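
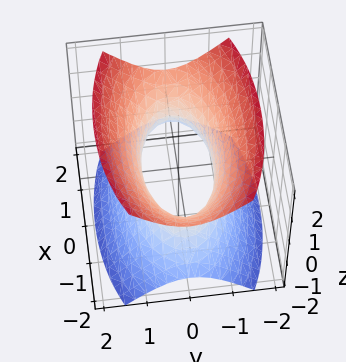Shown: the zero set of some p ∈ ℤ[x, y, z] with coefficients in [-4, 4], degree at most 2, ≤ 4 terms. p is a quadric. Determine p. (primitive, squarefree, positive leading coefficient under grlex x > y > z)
x^2 + 3*y^2 - 2*z^2 - 2

First, deg p = 2. One connected sheet with a waist; a quadric.
Then, symmetries: mirror symmetry x ↦ −x ⇒ only even powers of x; the z ↦ −z reflection is a symmetry, so z appears only in even powers; mirror symmetry y ↦ −y ⇒ only even powers of y.
Then, observable constraints: the surface avoids every integer z-axis point in the box.
Finally, together with the visible shape, these determine p as stated.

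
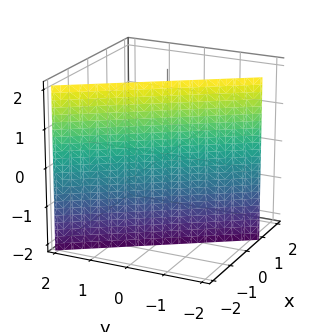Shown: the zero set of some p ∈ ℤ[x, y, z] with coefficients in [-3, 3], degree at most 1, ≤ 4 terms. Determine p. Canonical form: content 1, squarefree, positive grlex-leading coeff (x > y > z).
3*x + 2*y + 2

First, the degree is 1 — every cross-section is a straight line — this is a plane.
Next, against the integer gridlines: the surface avoids every integer z-axis point in the box; it crosses the y-axis at the gridline y = -1.
Finally, together with the visible shape, these determine p as stated.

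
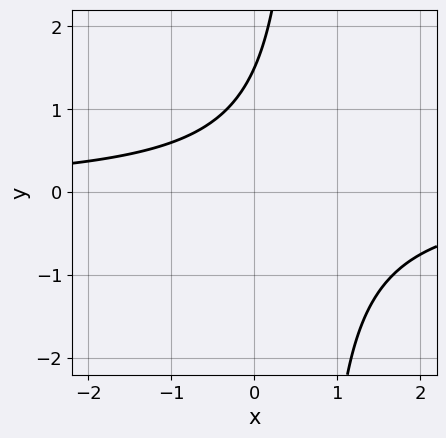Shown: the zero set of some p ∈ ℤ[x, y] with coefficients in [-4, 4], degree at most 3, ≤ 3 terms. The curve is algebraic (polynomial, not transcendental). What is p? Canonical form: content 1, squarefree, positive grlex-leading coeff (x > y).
First, deg p = 2. A generic line meets the curve in up to 2 points.
Next, checking where it meets the axes: no x-intercept at any integer in the box.
Finally, together with the visible shape, these determine p as stated.

3*x*y - 2*y + 3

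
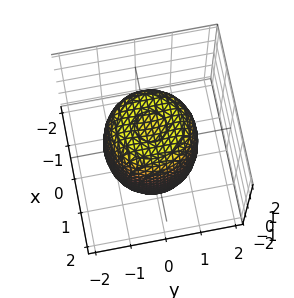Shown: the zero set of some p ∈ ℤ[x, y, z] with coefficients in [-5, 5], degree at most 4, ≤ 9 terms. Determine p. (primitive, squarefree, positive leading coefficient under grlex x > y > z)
2*x^4 + 4*x^2*y^2 + 2*y^4 - 2*x^2 - 2*y^2 + z^2 - 2

deg p = 4.
By symmetry, every cross-section ⟂ z is a circle, so x, y appear only via x² + y².
Reading off the gridlines: a circular section at z = -1 has radius between 1 and 2.
Matching integer coefficients to the picture gives p.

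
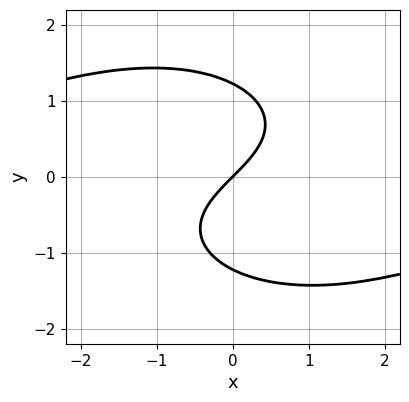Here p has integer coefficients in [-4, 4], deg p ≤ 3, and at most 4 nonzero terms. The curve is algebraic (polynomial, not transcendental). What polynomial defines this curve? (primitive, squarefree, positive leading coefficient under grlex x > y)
x^2*y + 2*y^3 + 3*x - 3*y

The degree is 3 — the shape is more complex than any degree-2 curve.
Observable constraints: it meets the y-axis at y = 0 (among the integer gridlines); it crosses the x-axis at the gridline x = 0.
Matching integer coefficients to the picture gives p.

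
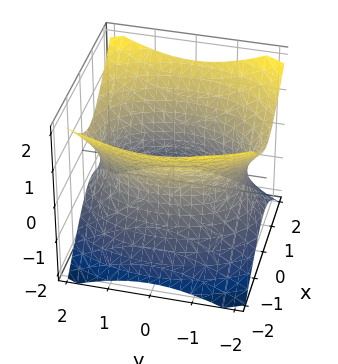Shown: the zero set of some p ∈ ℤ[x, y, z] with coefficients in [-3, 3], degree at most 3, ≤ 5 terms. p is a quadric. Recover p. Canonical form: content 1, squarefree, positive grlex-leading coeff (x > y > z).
2*x^2 + y^2 - 2*z^2 - 3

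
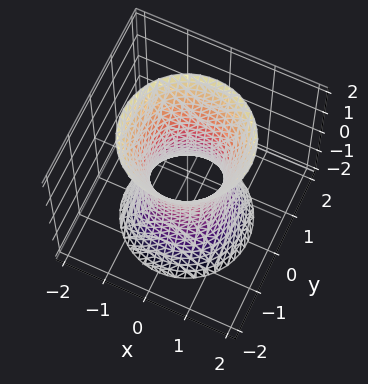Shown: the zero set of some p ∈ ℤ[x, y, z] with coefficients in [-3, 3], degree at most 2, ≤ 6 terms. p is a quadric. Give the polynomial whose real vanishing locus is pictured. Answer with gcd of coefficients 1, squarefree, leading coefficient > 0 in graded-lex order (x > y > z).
3*x^2 + 3*y^2 - z^2 - 2

The degree is 2 — an hourglass — one-sheet hyperboloid; a quadric.
Symmetries: it's symmetric under z → −z, forcing even powers of z; rotational symmetry about the z-axis ⇒ p depends on x, y only through x² + y².
From the axis intercepts and sections: it misses every integer gridline on the z-axis; a circular section at z = 1 has radius exactly 1.
Putting this together gives p.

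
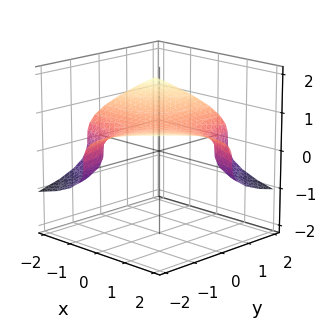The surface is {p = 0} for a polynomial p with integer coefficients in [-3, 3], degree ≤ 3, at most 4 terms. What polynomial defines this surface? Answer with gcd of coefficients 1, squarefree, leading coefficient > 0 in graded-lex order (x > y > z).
3*z^3 + x*y - 1

First, the degree is 3 — a generic line meets the surface in up to 3 points.
Then, from the axis intercepts and sections: the surface avoids every integer y-axis point in the box; it misses every integer gridline on the x-axis.
Finally, assembling these constraints gives the stated polynomial.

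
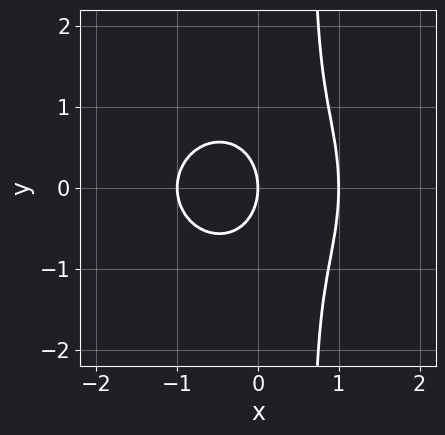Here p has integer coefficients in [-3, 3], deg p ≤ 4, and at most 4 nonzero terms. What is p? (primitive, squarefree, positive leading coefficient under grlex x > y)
First, deg p = 3.
Next, symmetries: the y ↦ −y reflection is a symmetry, so y appears only in even powers.
Then, checking where it meets the axes: it crosses the y-axis at the gridline y = 0; among the integer gridlines, it crosses the x-axis at x ∈ {-1, 0, 1}.
Finally, together with the visible shape, these determine p as stated.

3*x^3 + 3*x*y^2 - 2*y^2 - 3*x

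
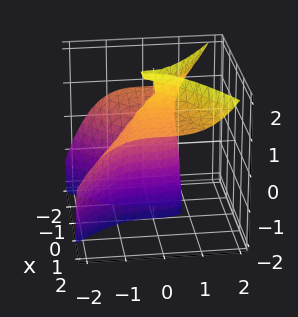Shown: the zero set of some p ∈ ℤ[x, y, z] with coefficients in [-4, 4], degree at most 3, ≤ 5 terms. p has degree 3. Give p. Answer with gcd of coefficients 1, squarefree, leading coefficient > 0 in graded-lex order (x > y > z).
3*x^2*z - 2*y^3 - 3*x^2 + 2*x*z - 3*x

deg p = 3. A generic line meets the surface in up to 3 points.
Observable constraints: the visible z-axis segment lies entirely on the surface; among the integer gridlines, it crosses the x-axis at x ∈ {-1, 0}.
Putting this together gives p.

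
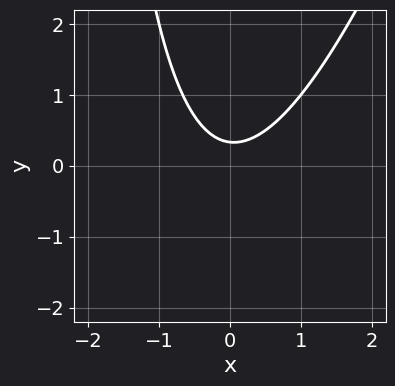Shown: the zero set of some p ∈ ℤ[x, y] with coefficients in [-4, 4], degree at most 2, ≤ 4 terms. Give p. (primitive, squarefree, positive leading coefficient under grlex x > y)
1. The degree is 2 — the shape is more complex than any degree-1 curve.
2. From the axis intercepts and sections: no x-intercept at any integer in the box.
3. Together with the visible shape, these determine p as stated.

3*x^2 - x*y - 3*y + 1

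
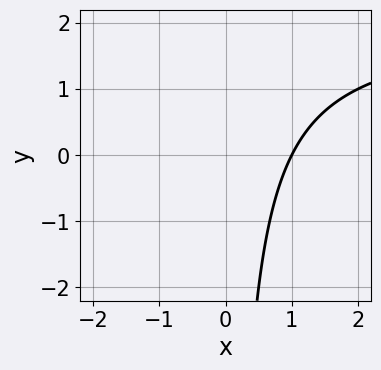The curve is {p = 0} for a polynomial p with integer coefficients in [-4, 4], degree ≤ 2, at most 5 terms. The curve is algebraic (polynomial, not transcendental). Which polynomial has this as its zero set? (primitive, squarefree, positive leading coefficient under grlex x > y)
x*y - 2*x + 2

Degree: no degree-1 curve has this shape, so deg p = 2.
From the visible intercepts: one x-axis crossing is at x = 1; no y-intercept at any integer in the box.
Matching integer coefficients to the picture gives p.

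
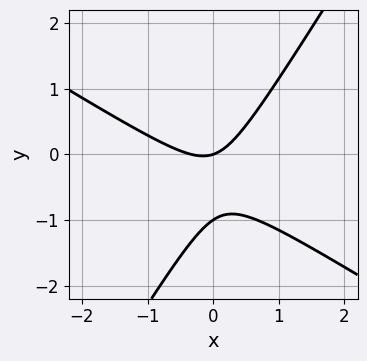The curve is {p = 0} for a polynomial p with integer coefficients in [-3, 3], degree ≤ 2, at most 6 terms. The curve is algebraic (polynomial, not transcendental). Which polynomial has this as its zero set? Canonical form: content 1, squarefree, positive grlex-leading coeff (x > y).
First, degree: the shape is more complex than any degree-1 curve, so deg p = 2.
Next, checking where it meets the axes: among the integer gridlines, it crosses the y-axis at y ∈ {-1, 0}; it meets the x-axis at x = 0 (among the integer gridlines).
Finally, solving for integer coefficients yields p as stated.

3*x^2 + 3*x*y - 3*y^2 + x - 3*y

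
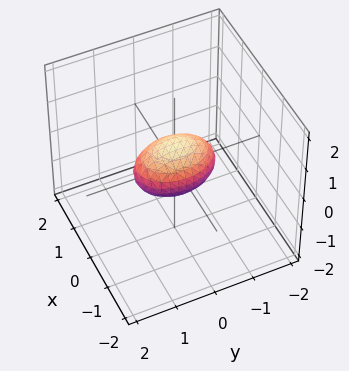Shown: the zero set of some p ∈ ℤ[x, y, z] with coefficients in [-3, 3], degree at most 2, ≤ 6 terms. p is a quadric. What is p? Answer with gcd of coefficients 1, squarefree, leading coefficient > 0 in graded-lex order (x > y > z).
2*x^2 + y^2 + 2*z^2 - 1

First, degree: bounded and convex; a quadric, so deg p = 2.
Then, symmetries: the x ↦ −x reflection is a symmetry, so x appears only in even powers; the y ↦ −y reflection is a symmetry, so y appears only in even powers; the z ↦ −z reflection is a symmetry, so z appears only in even powers.
Then, checking where it meets the axes: among the integer gridlines, it crosses the y-axis at y ∈ {-1, 1}.
Finally, these observations pin down the coefficients.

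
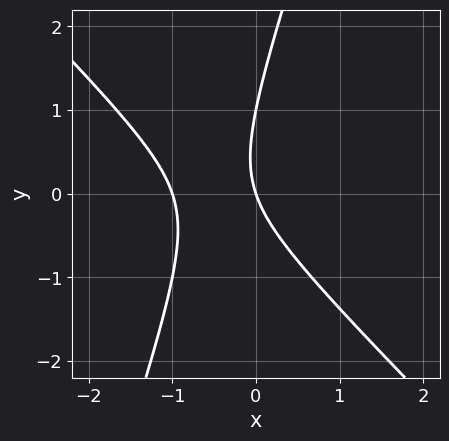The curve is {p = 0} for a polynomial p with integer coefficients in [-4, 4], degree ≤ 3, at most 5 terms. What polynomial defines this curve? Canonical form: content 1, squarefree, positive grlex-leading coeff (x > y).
3*x^2 + 2*x*y - y^2 + 3*x + y

deg p = 2. The shape is more complex than any degree-1 curve.
Reading off the gridlines: among the integer gridlines, it crosses the x-axis at x ∈ {-1, 0}; the y-axis gridline crossings are at y ∈ {0, 1}.
Putting this together gives p.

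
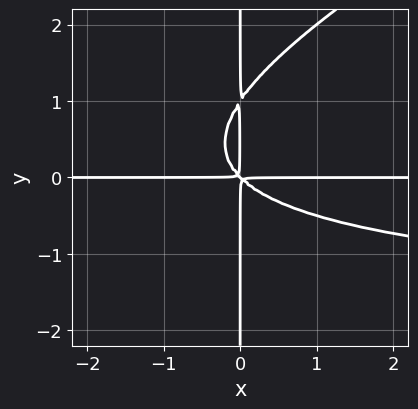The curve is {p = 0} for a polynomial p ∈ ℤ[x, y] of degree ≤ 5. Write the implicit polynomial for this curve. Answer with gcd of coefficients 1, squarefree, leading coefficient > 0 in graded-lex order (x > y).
(a) Degree: a generic line meets the curve in up to 4 points, so deg p = 4.
(b) Observable constraints: the visible x-axis segment lies entirely on the curve; the visible y-axis segment lies entirely on the curve.
(c) Assembling these constraints gives the stated polynomial.

x^2*y^2 - 2*x*y^3 + 2*x^2*y + 2*x*y^2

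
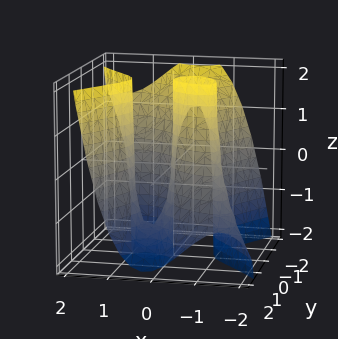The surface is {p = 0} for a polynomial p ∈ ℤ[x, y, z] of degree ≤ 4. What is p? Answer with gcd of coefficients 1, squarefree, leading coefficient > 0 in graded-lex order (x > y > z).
3*x^3 + 3*x^2*y - 2*y^3 - 2*y^2*z - 3*x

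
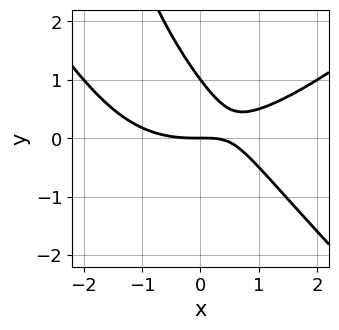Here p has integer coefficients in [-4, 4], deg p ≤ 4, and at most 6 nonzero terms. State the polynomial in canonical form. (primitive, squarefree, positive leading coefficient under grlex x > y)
x^3 - x*y^2 - 3*x*y - 3*y^2 + 3*y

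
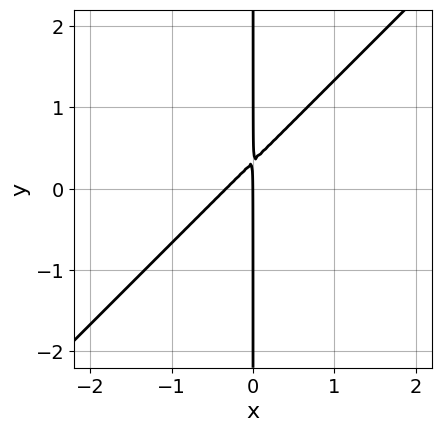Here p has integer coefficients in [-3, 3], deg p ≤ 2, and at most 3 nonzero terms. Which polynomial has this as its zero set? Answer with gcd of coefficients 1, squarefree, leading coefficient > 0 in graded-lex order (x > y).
3*x^2 - 3*x*y + x

1. deg p = 2.
2. From the visible intercepts: the visible y-axis segment lies entirely on the curve; it meets the x-axis at x = 0 (among the integer gridlines).
3. The integer polynomial consistent with all of this is the stated p.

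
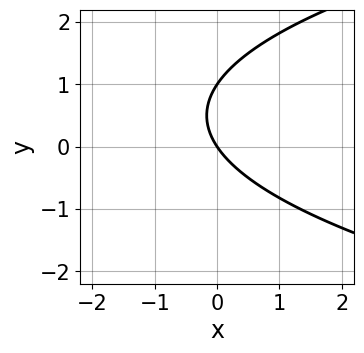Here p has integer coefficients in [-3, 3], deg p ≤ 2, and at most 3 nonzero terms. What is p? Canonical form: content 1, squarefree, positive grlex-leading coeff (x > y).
2*y^2 - 3*x - 2*y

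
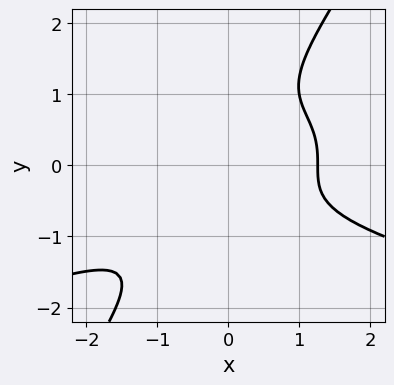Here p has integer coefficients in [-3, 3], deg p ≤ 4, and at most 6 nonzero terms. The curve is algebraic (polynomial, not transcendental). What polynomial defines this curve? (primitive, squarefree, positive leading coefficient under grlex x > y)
(a) Degree: no degree-3 curve has this shape, so deg p = 4.
(b) From the visible intercepts: no y-intercept at any integer in the box.
(c) Assembling these constraints gives the stated polynomial.

3*x*y^3 - 2*y^4 + x^3 - 2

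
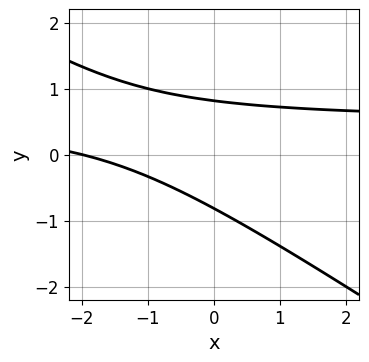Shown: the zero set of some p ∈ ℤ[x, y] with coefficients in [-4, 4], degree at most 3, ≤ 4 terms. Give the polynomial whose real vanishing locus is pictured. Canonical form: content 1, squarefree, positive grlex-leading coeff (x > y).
2*x*y + 3*y^2 - x - 2

First, the degree is 2 — no degree-1 curve has this shape.
Next, from the visible intercepts: one x-axis crossing is at x = -2.
Finally, fitting integer coefficients to these (and the overall shape) gives p.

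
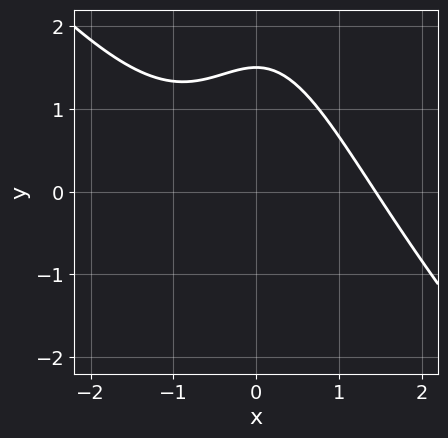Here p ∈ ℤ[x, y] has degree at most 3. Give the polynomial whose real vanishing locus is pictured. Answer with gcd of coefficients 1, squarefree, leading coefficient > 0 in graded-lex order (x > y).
1. deg p = 3. No degree-2 curve has this shape.
2. The integer polynomial consistent with all of this is the stated p.

x^3 + x^2*y + 2*y - 3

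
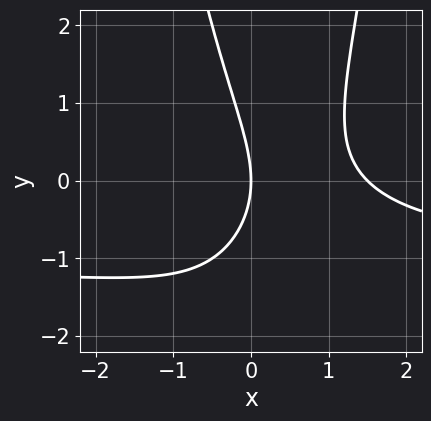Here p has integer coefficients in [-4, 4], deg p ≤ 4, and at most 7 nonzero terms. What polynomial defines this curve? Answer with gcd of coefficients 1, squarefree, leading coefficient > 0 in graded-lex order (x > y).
First, deg p = 3. No degree-2 curve has this shape.
Next, observable constraints: it meets the x-axis at x = 0 (among the integer gridlines); one y-axis crossing is at y = 0.
Finally, the integer polynomial consistent with all of this is the stated p.

2*x^2*y + 2*x^2 - x*y - y^2 - 3*x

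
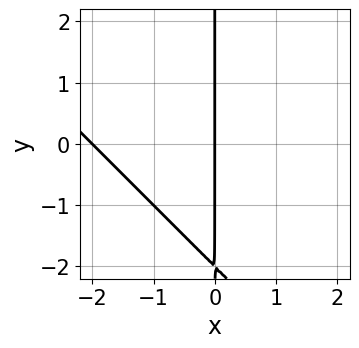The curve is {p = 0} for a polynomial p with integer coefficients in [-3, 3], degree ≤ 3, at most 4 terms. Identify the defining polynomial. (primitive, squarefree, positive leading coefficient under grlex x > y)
(a) deg p = 2.
(b) Observable constraints: every point of the y-axis in the box is on the curve; among the integer gridlines, it crosses the x-axis at x ∈ {-2, 0}.
(c) Together with the visible shape, these determine p as stated.

x^2 + x*y + 2*x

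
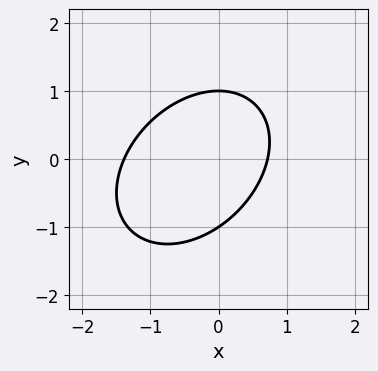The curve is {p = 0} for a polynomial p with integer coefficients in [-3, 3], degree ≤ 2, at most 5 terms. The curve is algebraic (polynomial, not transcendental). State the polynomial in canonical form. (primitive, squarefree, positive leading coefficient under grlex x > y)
3*x^2 - 2*x*y + 3*y^2 + 2*x - 3

First, degree: no degree-1 curve has this shape, so deg p = 2.
Next, from the visible intercepts: the y-axis gridline crossings are at y ∈ {-1, 1}.
Finally, the integer polynomial consistent with all of this is the stated p.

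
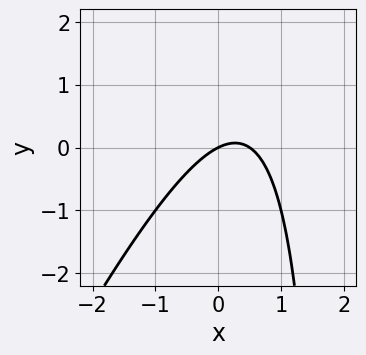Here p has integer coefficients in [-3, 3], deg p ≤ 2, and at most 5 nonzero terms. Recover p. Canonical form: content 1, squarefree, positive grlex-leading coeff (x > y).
2*x^2 - x*y - x + 2*y

The degree is 2 — a generic line meets the curve in up to 2 points.
Reading off the gridlines: it meets the x-axis at x = 0 (among the integer gridlines); it crosses the y-axis at the gridline y = 0.
Solving for integer coefficients yields p as stated.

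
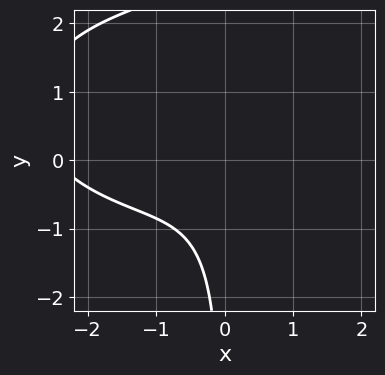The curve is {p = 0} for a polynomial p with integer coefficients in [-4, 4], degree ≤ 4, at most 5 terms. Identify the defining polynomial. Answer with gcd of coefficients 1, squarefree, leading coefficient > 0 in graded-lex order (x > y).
deg p = 3. No degree-2 curve has this shape.
Against the integer gridlines: no x-intercept at any integer in the box; the curve avoids every integer y-axis point in the box.
Putting this together gives p.

x^3 + 2*x*y^2 + 2*x^2 - 3*x*y + 3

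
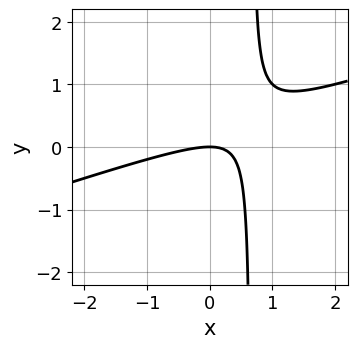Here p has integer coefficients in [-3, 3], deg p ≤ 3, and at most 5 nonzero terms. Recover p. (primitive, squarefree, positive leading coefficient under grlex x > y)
deg p = 2. The shape is more complex than any degree-1 curve.
Observable constraints: it crosses the x-axis at the gridline x = 0; it crosses the y-axis at the gridline y = 0.
Putting this together gives p.

x^2 - 3*x*y + 2*y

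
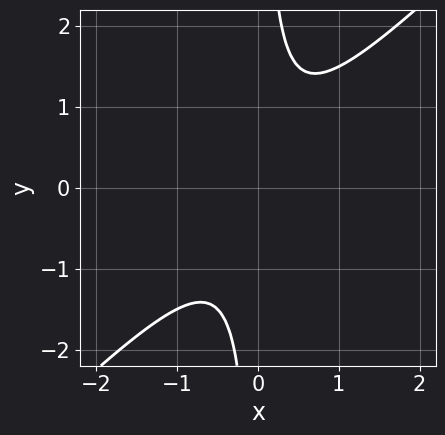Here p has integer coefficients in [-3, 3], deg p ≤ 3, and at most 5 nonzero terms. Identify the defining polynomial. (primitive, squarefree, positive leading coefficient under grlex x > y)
Degree: the shape is more complex than any degree-1 curve, so deg p = 2.
Against the integer gridlines: the curve avoids every integer y-axis point in the box; no x-intercept at any integer in the box.
Solving for integer coefficients yields p as stated.

2*x^2 - 2*x*y + 1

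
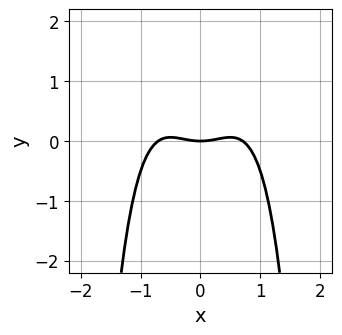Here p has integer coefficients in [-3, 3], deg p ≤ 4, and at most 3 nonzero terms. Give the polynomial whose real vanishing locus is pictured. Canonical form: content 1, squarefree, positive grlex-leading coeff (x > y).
2*x^4 - x^2 + 2*y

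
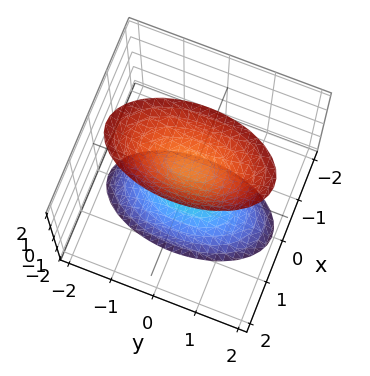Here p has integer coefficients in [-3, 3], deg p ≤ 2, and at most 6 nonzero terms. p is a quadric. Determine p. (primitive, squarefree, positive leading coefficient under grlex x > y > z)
(a) There are 2 components. Treating them together as one polynomial.
(b) The degree is 2 — two separate bowl-shaped sheets opening away from each other; a quadric.
(c) Symmetries: the z ↦ −z reflection is a symmetry, so z appears only in even powers; it's symmetric under x → −x, forcing even powers of x; it's symmetric under y → −y, forcing even powers of y.
(d) Observable constraints: it misses every integer gridline on the y-axis; the surface avoids every integer x-axis point in the box.
(e) Matching integer coefficients to the picture gives p. Check: (0, 0, -1) on the z-axis lies on the surface, and p(0, 0, -1) = 0. ✓

3*x^2 + y^2 - z^2 + 1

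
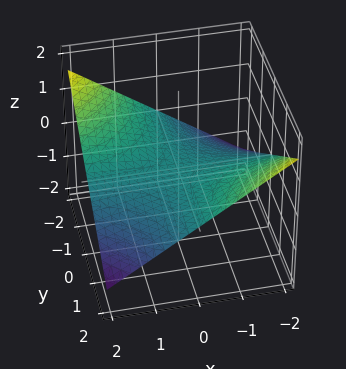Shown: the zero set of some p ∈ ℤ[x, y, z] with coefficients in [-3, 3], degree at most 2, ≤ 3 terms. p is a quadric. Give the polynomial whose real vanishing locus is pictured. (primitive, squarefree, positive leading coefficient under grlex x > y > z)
x*y + 3*z

The degree is 2 — a hyperbolic paraboloid; a quadric.
Against the integer gridlines: every point of the y-axis in the box is on the surface; every point of the x-axis in the box is on the surface; it meets the z-axis at z = 0 (among the integer gridlines).
Assembling these constraints gives the stated polynomial.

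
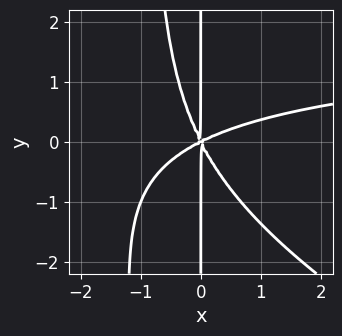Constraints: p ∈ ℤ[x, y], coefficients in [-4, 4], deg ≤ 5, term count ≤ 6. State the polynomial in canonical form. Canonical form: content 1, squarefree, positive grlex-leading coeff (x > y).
x^3*y + 2*x^2*y^2 - 2*x^3 + 3*x^2*y + 2*x*y^2

(a) Degree: no degree-3 curve has this shape, so deg p = 4.
(b) Observable constraints: it crosses the x-axis at the gridline x = 0; the visible y-axis segment lies entirely on the curve.
(c) Together with the visible shape, these determine p as stated.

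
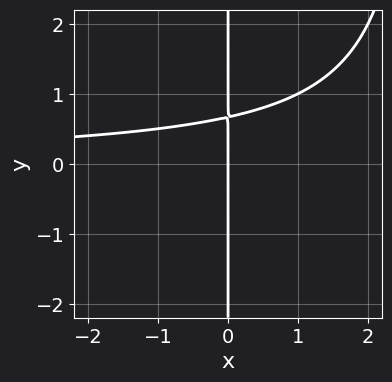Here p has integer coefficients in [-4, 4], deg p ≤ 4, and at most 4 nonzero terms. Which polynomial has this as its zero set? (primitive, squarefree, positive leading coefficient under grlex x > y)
1. Degree: the shape is more complex than any degree-2 curve, so deg p = 3.
2. Reading off the gridlines: the visible y-axis segment lies entirely on the curve; it crosses the x-axis at the gridline x = 0.
3. Assembling these constraints gives the stated polynomial.

x^2*y - 3*x*y + 2*x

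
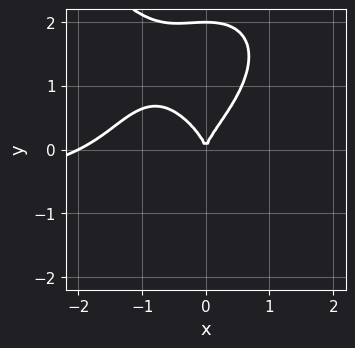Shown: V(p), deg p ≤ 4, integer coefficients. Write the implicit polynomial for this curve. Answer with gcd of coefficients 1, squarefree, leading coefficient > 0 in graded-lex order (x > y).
First, deg p = 4. No degree-3 curve has this shape.
Then, from the axis intercepts and sections: among the integer gridlines, it crosses the y-axis at y ∈ {0, 2}; among the integer gridlines, it crosses the x-axis at x ∈ {-2, 0}.
Finally, these observations pin down the coefficients.

x^3*y + y^4 + x^3 - 2*y^3 + 2*x^2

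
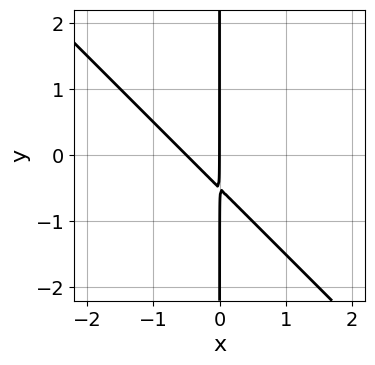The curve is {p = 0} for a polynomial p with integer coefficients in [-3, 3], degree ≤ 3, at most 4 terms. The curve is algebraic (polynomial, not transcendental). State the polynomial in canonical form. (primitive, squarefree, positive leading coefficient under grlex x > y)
First, degree: no degree-1 curve has this shape, so deg p = 2.
Next, observable constraints: it crosses the x-axis at the gridline x = 0; every point of the y-axis in the box is on the curve.
Finally, together with the visible shape, these determine p as stated.

2*x^2 + 2*x*y + x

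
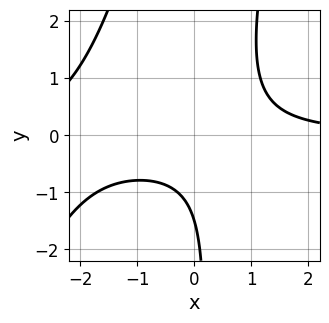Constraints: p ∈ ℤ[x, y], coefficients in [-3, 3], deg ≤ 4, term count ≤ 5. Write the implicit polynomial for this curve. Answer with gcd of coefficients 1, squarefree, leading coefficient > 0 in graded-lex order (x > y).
2*x^2*y - x*y^2 + 3*x*y - 2*y - 3

(a) The degree is 3 — no degree-2 curve has this shape.
(b) From the axis intercepts and sections: the curve avoids every integer x-axis point in the box.
(c) Matching integer coefficients to the picture gives p.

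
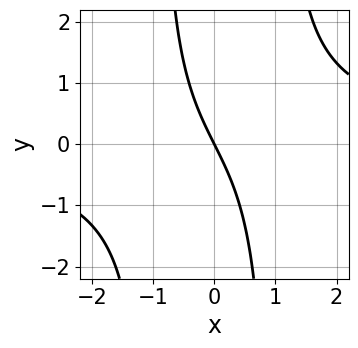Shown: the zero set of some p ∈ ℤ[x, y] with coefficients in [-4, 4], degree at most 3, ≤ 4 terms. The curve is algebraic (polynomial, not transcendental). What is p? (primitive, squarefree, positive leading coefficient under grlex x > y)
1. The degree is 3 — a generic line meets the curve in up to 3 points.
2. From the axis intercepts and sections: one x-axis crossing is at x = 0; it crosses the y-axis at the gridline y = 0.
3. Fitting integer coefficients to these (and the overall shape) gives p.

x^2*y - 2*x - y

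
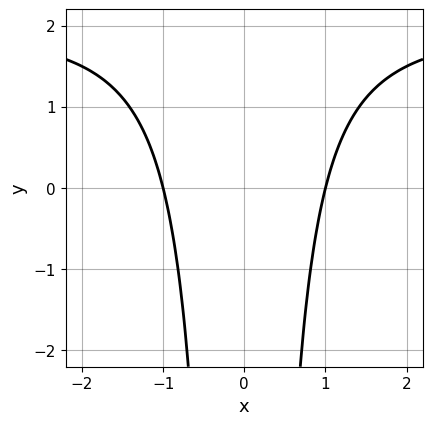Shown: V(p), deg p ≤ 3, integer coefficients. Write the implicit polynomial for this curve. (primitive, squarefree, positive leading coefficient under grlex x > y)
The degree is 3 — no degree-2 curve has this shape.
Symmetries: mirror symmetry x ↦ −x ⇒ only even powers of x.
Against the integer gridlines: no y-intercept at any integer in the box; among the integer gridlines, it crosses the x-axis at x ∈ {-1, 1}.
Solving for integer coefficients yields p as stated.

x^2*y - 2*x^2 + 2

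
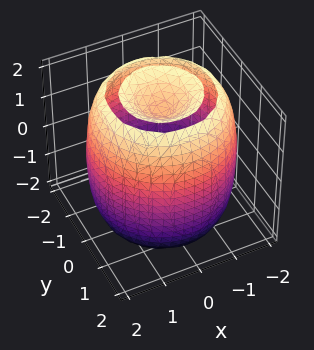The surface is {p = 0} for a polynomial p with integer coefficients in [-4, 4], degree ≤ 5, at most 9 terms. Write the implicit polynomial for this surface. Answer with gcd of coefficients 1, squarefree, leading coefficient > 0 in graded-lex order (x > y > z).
(a) There are 2 components.
(b) The degree is 4 — no degree-3 surface has this shape.
(c) Symmetries: the surface is invariant under rotation about z: p = q(x² + y², z).
(d) From the axis intercepts and sections: a circular section at z = 1 has radius between 1 and 2.
(e) The integer polynomial consistent with all of this is the stated p.

x^4 + 2*x^2*y^2 + y^4 - 3*x^2 - 3*y^2 + z^2 - 2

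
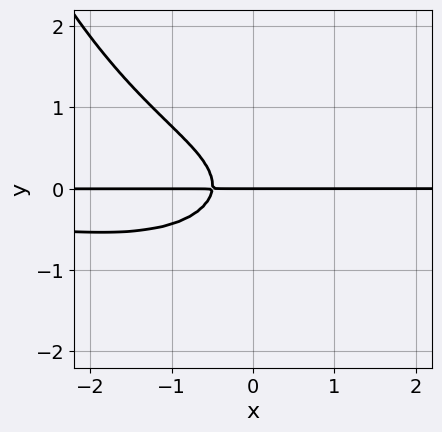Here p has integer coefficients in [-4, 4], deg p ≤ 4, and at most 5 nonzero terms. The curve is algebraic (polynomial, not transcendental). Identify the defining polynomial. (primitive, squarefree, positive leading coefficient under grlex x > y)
First, deg p = 4.
Then, from the axis intercepts and sections: it meets the y-axis at y = 0 (among the integer gridlines); the visible x-axis segment lies entirely on the curve.
Finally, matching integer coefficients to the picture gives p.

x^2*y^2 - 3*y^3 - 2*x*y - y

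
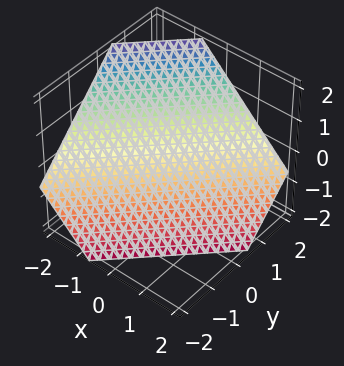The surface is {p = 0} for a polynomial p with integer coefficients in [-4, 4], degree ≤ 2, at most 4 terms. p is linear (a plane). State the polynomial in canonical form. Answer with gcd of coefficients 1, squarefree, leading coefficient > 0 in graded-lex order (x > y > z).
1. The degree is 1 — the surface is flat (a plane).
2. Solving for integer coefficients yields p as stated.

3*x - 3*y + 3*z + 2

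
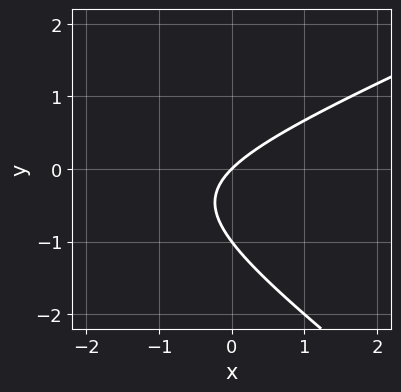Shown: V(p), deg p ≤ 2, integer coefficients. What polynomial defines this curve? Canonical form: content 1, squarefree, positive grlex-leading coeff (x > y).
x^2 - x*y - 3*y^2 + 3*x - 3*y

First, deg p = 2. The shape is more complex than any degree-1 curve.
Then, checking where it meets the axes: the y-axis gridline crossings are at y ∈ {-1, 0}; it meets the x-axis at x = 0 (among the integer gridlines).
Finally, together with the visible shape, these determine p as stated.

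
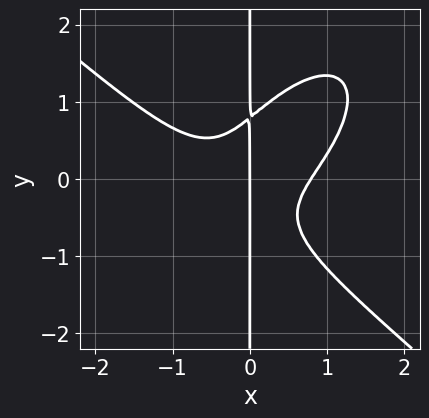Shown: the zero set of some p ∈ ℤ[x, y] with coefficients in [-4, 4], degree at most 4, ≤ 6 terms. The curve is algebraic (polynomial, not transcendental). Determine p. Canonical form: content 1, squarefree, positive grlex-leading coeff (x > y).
1. Degree: no degree-3 curve has this shape, so deg p = 4.
2. From the axis intercepts and sections: one x-axis crossing is at x = 0; every point of the y-axis in the box is on the curve.
3. The integer polynomial consistent with all of this is the stated p.

2*x^4 - x^2*y^2 + 2*x*y^3 - 3*x^2*y - x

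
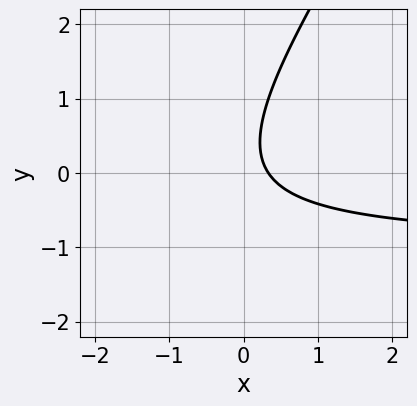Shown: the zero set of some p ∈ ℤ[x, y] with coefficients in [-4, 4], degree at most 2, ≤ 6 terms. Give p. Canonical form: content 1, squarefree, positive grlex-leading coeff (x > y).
3*x*y - 2*y^2 + 3*x + y - 1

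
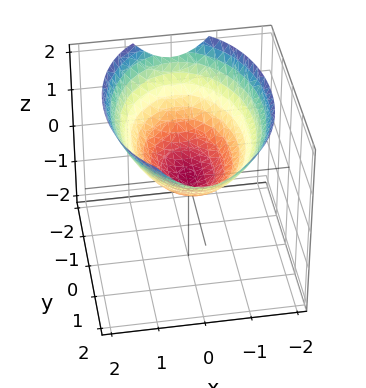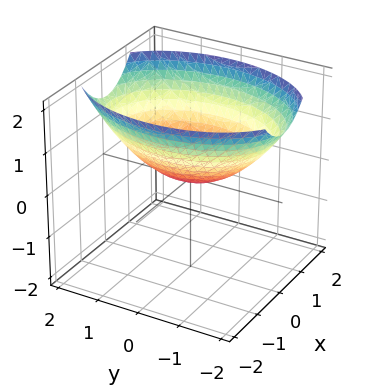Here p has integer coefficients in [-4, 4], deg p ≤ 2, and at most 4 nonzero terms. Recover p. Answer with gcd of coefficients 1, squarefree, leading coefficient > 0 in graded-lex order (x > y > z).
(a) deg p = 2. A paraboloid; a quadric.
(b) Symmetries: it's symmetric under x → −x, forcing even powers of x; it's symmetric under y → −y, forcing even powers of y.
(c) Against the integer gridlines: it crosses the x-axis at the gridline x = 0; it crosses the y-axis at the gridline y = 0; one z-axis crossing is at z = 0.
(d) Matching integer coefficients to the picture gives p.

2*x^2 + y^2 - 3*z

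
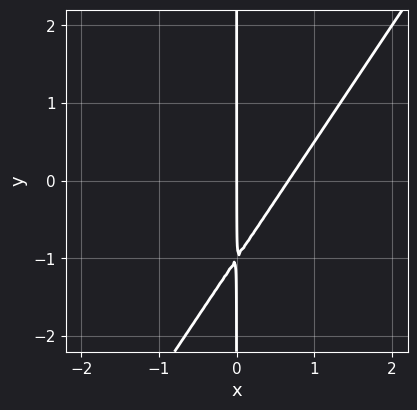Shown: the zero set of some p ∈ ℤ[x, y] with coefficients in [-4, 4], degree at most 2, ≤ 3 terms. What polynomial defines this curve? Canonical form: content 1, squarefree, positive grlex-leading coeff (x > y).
First, deg p = 2.
Next, from the visible intercepts: one x-axis crossing is at x = 0; every point of the y-axis in the box is on the curve.
Finally, the integer polynomial consistent with all of this is the stated p.

3*x^2 - 2*x*y - 2*x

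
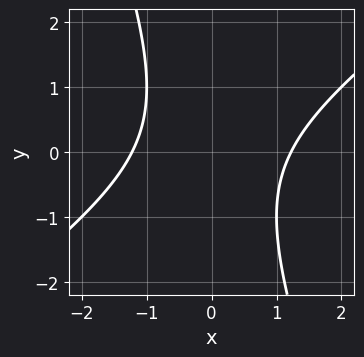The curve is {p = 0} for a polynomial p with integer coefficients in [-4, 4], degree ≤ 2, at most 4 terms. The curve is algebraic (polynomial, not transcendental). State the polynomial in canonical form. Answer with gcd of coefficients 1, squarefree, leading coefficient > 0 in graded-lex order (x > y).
1. Degree: no degree-1 curve has this shape, so deg p = 2.
2. Observable constraints: no y-intercept at any integer in the box.
3. Assembling these constraints gives the stated polynomial.

2*x^2 - 2*x*y - y^2 - 3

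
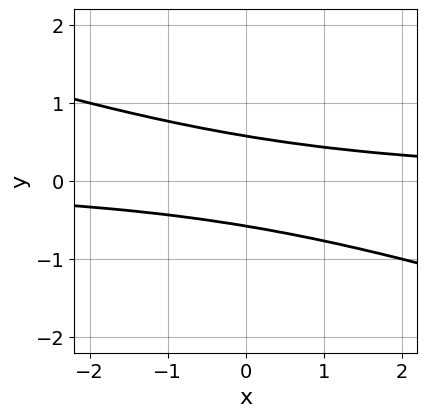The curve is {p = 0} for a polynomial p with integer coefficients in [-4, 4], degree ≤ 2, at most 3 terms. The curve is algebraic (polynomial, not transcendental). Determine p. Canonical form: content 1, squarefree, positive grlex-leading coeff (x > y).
x*y + 3*y^2 - 1

1. Degree: a generic line meets the curve in up to 2 points, so deg p = 2.
2. Observable constraints: the curve avoids every integer x-axis point in the box.
3. The integer polynomial consistent with all of this is the stated p.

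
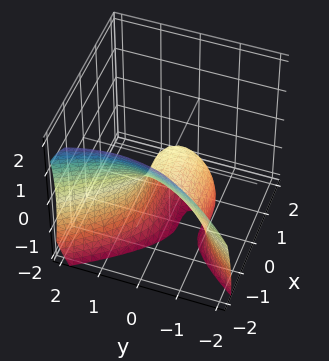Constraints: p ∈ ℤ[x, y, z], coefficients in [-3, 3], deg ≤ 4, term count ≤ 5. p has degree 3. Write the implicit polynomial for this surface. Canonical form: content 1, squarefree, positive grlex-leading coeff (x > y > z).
x^3 + 2*y^2 - y*z + z^2 + 2*z

Degree: no degree-2 surface has this shape, so deg p = 3.
Checking where it meets the axes: one x-axis crossing is at x = 0; among the integer gridlines, it crosses the z-axis at z ∈ {-2, 0}; it meets the y-axis at y = 0 (among the integer gridlines).
Matching integer coefficients to the picture gives p.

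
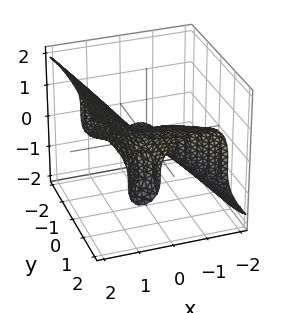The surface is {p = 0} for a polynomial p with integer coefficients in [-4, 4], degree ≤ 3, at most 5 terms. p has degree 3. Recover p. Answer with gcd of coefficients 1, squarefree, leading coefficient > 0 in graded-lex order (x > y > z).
3*x^3 - x*y^2 - 3*z^3 - x*y + y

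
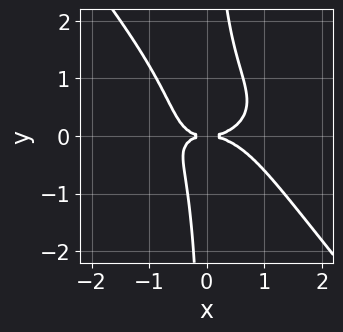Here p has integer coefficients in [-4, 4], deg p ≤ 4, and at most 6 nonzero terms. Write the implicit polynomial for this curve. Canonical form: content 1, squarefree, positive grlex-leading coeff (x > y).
deg p = 4.
Reading off the gridlines: it crosses the x-axis at the gridline x = 0; one y-axis crossing is at y = 0.
Matching integer coefficients to the picture gives p.

x^4 + 3*x^2*y^2 + 3*x*y^3 - 2*x*y^2 - 2*y^2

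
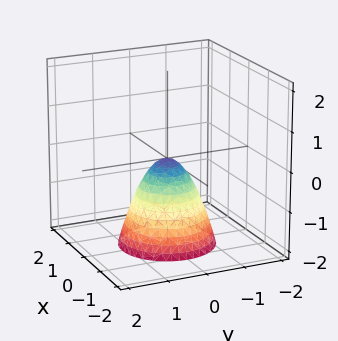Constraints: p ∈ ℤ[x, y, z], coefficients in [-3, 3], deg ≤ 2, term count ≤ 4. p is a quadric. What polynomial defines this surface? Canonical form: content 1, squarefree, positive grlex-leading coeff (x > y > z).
3*x^2 + 3*y^2 + 2*z

deg p = 2. A paraboloid; a quadric.
Symmetry: every cross-section ⟂ z is a circle, so x, y appear only via x² + y².
From the visible intercepts: it crosses the z-axis at the gridline z = 0; it meets the x-axis at x = 0 (among the integer gridlines); it crosses the y-axis at the gridline y = 0.
Putting this together gives p.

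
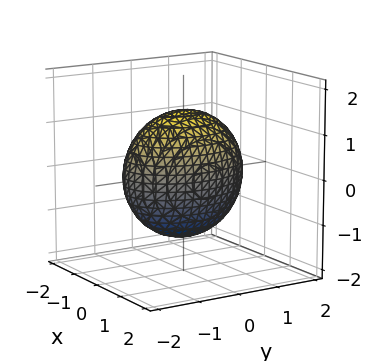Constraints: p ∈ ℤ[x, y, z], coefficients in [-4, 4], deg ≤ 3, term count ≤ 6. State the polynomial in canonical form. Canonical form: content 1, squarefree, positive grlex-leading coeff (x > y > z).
2*x^2 + y^2 + z^2 - 2

deg p = 2. A closed, bounded, convex surface; a quadric.
Symmetries: mirror symmetry y ↦ −y ⇒ only even powers of y; the x ↦ −x reflection is a symmetry, so x appears only in even powers; the z ↦ −z reflection is a symmetry, so z appears only in even powers.
From the axis intercepts and sections: among the integer gridlines, it crosses the x-axis at x ∈ {-1, 1}.
The integer polynomial consistent with all of this is the stated p.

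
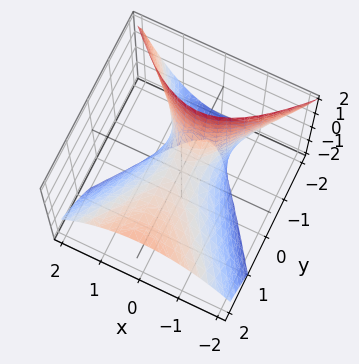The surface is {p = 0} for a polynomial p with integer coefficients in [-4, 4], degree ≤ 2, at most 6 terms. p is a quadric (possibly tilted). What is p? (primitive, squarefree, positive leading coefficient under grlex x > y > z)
The degree is 2 — the shape is more complex than any degree-1 surface.
From the axis intercepts and sections: it crosses the x-axis at the gridline x = 0; it meets the z-axis at z = 0 (among the integer gridlines); one y-axis crossing is at y = 0.
Solving for integer coefficients yields p as stated.

2*x^2 - y^2 + 2*y*z + 2*z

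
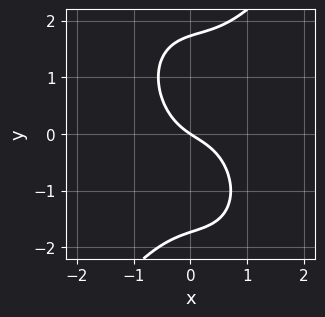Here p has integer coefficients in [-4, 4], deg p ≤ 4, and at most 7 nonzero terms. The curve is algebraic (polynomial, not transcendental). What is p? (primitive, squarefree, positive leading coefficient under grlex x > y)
(a) deg p = 3. No degree-2 curve has this shape.
(b) From the visible intercepts: it crosses the x-axis at the gridline x = 0; it meets the y-axis at y = 0 (among the integer gridlines).
(c) Putting this together gives p.

3*x^3 - y^3 - x^2 + 2*x + 3*y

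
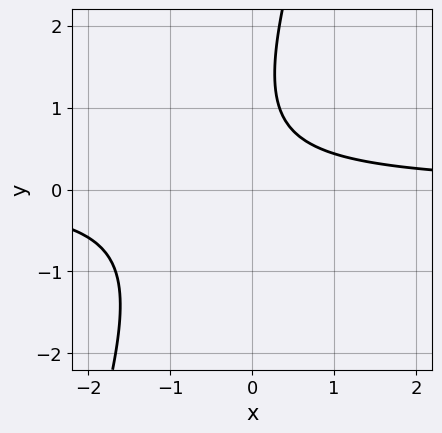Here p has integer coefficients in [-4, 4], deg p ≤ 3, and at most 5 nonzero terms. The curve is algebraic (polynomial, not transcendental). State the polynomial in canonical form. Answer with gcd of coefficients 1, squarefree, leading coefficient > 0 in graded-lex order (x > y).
First, the degree is 2 — the shape is more complex than any degree-1 curve.
Then, reading off the gridlines: no y-intercept at any integer in the box; it misses every integer gridline on the x-axis.
Finally, fitting integer coefficients to these (and the overall shape) gives p.

3*x*y - y^2 + 2*y - 2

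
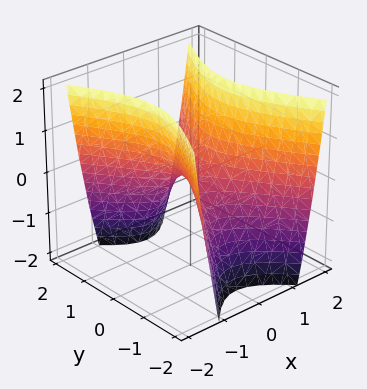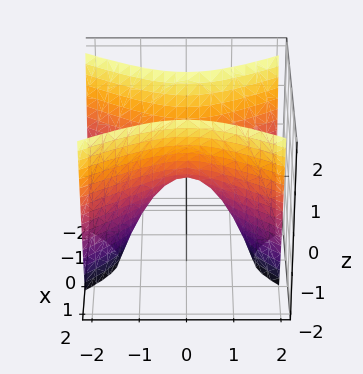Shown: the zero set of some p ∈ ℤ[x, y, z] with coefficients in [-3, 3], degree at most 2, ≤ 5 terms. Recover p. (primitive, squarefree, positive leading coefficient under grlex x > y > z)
2*x^2 - y^2 - z

First, degree: a saddle surface; a quadric, so deg p = 2.
Next, symmetries: mirror symmetry x ↦ −x ⇒ only even powers of x; mirror symmetry y ↦ −y ⇒ only even powers of y.
Then, checking where it meets the axes: it crosses the z-axis at the gridline z = 0; it crosses the y-axis at the gridline y = 0; it crosses the x-axis at the gridline x = 0.
Finally, assembling these constraints gives the stated polynomial.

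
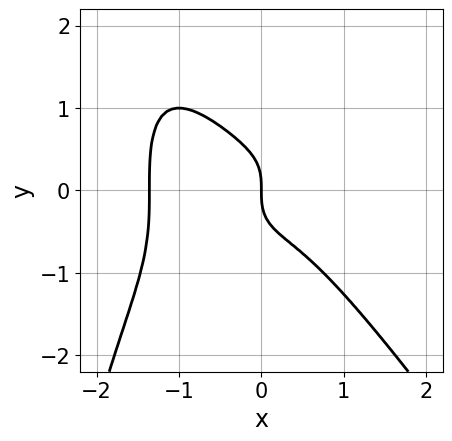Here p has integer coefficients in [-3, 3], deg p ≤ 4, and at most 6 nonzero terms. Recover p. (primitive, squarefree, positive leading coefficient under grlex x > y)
3*x^4 + x*y^3 + 3*x^3 + 3*y^3 + 2*x

First, degree: no degree-3 curve has this shape, so deg p = 4.
Then, reading off the gridlines: it meets the x-axis at x = 0 (among the integer gridlines); one y-axis crossing is at y = 0.
Finally, solving for integer coefficients yields p as stated.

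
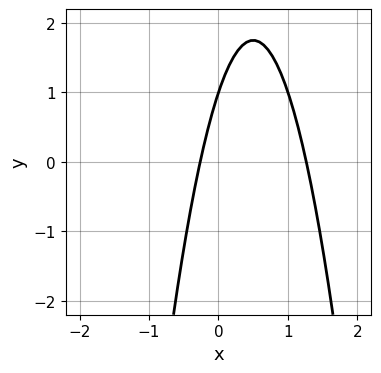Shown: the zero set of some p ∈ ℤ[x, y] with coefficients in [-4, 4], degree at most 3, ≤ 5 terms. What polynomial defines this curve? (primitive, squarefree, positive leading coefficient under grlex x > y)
(a) The degree is 2 — a generic line meets the curve in up to 2 points.
(b) Checking where it meets the axes: it meets the y-axis at y = 1 (among the integer gridlines).
(c) Solving for integer coefficients yields p as stated.

3*x^2 - 3*x + y - 1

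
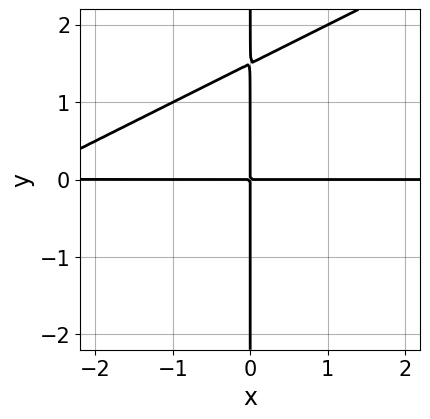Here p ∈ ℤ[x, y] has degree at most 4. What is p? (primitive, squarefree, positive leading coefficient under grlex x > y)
x^2*y - 2*x*y^2 + 3*x*y

1. deg p = 3. The shape is more complex than any degree-2 curve.
2. Against the integer gridlines: the visible x-axis segment lies entirely on the curve; every point of the y-axis in the box is on the curve.
3. Fitting integer coefficients to these (and the overall shape) gives p.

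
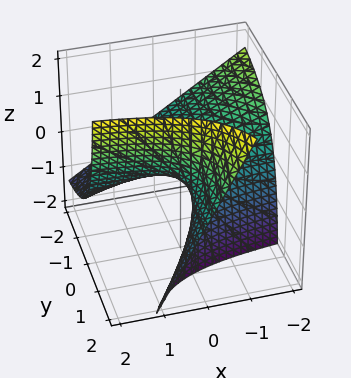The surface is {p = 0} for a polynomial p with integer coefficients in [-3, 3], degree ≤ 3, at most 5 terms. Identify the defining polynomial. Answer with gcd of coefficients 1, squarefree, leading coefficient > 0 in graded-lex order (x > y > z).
x*y + y*z - z

1. The degree is 2 — a generic line meets the surface in up to 2 points.
2. Against the integer gridlines: the visible x-axis segment lies entirely on the surface; the visible y-axis segment lies entirely on the surface; it meets the z-axis at z = 0 (among the integer gridlines).
3. Fitting integer coefficients to these (and the overall shape) gives p.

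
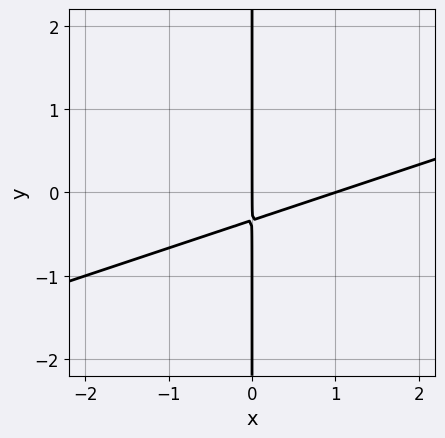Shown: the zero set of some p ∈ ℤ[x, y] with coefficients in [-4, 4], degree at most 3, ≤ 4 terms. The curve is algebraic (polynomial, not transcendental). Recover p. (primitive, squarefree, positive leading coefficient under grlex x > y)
x^2 - 3*x*y - x

deg p = 2. A generic line meets the curve in up to 2 points.
From the axis intercepts and sections: the visible y-axis segment lies entirely on the curve; the x-axis gridline crossings are at x ∈ {0, 1}.
These observations pin down the coefficients.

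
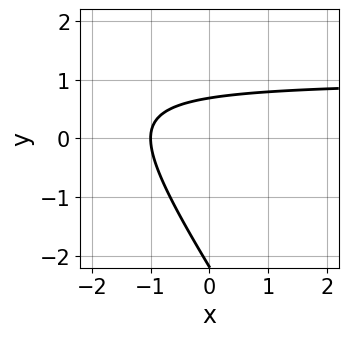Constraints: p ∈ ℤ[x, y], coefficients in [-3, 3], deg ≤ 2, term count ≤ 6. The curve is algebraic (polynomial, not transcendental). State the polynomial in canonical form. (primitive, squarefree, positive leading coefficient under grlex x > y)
3*x*y + 2*y^2 - 3*x + 3*y - 3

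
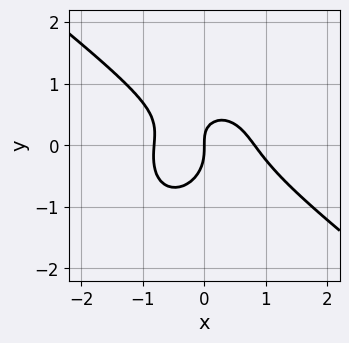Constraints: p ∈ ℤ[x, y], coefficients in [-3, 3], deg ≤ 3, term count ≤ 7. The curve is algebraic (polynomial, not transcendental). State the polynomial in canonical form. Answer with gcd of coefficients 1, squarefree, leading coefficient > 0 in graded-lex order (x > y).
(a) The degree is 3 — no degree-2 curve has this shape.
(b) From the axis intercepts and sections: one x-axis crossing is at x = 0; it crosses the y-axis at the gridline y = 0.
(c) Putting this together gives p.

3*x^3 + 2*x^2*y + 3*y^3 + 2*x*y - 2*x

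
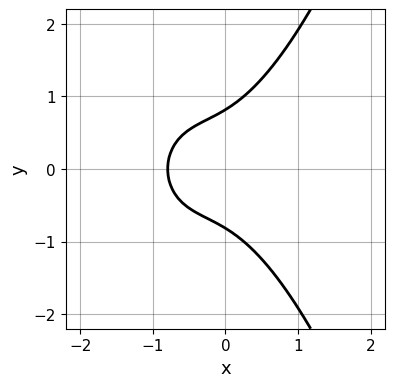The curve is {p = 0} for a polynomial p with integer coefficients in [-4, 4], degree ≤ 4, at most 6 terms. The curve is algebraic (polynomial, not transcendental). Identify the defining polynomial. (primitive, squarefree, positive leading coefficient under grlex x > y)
First, deg p = 3. The shape is more complex than any degree-2 curve.
Then, symmetries: mirror symmetry y ↦ −y ⇒ only even powers of y.
Finally, together with the visible shape, these determine p as stated.

3*x^3 + 3*x^2 - 3*y^2 + 3*x + 2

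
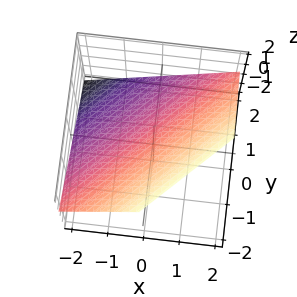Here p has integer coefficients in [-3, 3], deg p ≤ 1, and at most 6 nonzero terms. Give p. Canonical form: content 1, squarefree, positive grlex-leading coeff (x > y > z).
1. The degree is 1 — the surface is flat (a plane).
2. Against the integer gridlines: it meets the x-axis at x = -1 (among the integer gridlines); one y-axis crossing is at y = 1.
3. Together with the visible shape, these determine p as stated.

2*x - 2*y - 3*z + 2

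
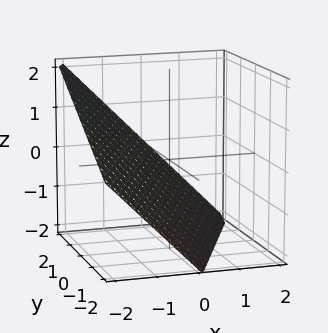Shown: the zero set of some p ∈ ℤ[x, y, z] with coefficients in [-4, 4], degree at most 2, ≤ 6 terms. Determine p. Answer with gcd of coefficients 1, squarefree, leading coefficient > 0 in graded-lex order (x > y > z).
First, deg p = 1.
Next, against the integer gridlines: it crosses the x-axis at the gridline x = -1; it crosses the z-axis at the gridline z = -1; one y-axis crossing is at y = 2.
Finally, matching integer coefficients to the picture gives p.

2*x - y + 2*z + 2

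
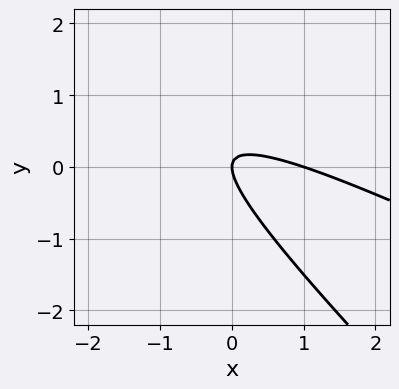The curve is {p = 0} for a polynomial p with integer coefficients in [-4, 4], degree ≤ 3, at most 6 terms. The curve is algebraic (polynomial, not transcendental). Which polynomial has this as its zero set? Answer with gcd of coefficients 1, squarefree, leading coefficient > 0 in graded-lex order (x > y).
The degree is 2 — the shape is more complex than any degree-1 curve.
Observable constraints: it crosses the y-axis at the gridline y = 0; the x-axis gridline crossings are at x ∈ {0, 1}.
Putting this together gives p.

x^2 + 3*x*y + 2*y^2 - x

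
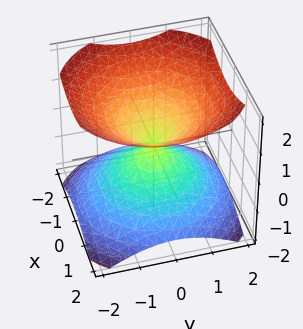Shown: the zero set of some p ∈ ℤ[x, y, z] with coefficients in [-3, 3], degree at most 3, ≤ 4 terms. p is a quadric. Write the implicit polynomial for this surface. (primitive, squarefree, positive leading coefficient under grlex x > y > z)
There are 2 components. Treating them together as one polynomial.
Degree: two nappes meeting at a single point; a quadric, so deg p = 2.
By symmetry, the surface is invariant under rotation about z: p = q(x² + y², z); the z ↦ −z reflection is a symmetry, so z appears only in even powers.
Observable constraints: a circular section at z = -1 has radius between 1 and 2; it crosses the y-axis at the gridline y = 0; it crosses the z-axis at the gridline z = 0.
Matching integer coefficients to the picture gives p.

2*x^2 + 2*y^2 - 3*z^2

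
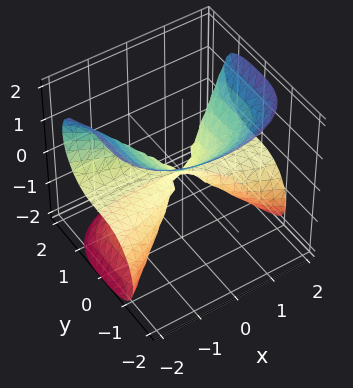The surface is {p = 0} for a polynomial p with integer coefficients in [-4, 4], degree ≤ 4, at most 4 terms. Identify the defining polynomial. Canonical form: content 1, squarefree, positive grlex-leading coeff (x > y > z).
1. Degree: the shape is more complex than any degree-2 surface, so deg p = 3.
2. Checking where it meets the axes: it crosses the y-axis at the gridline y = 0; the visible x-axis segment lies entirely on the surface; it crosses the z-axis at the gridline z = 0.
3. Assembling these constraints gives the stated polynomial.

2*x^2*z - 3*y^3 - 2*z^3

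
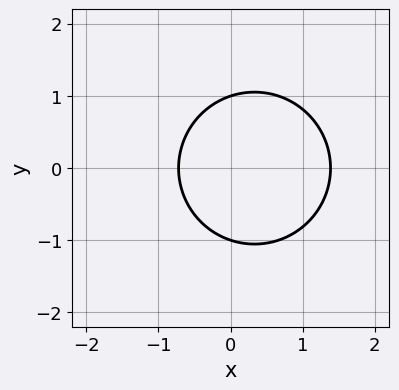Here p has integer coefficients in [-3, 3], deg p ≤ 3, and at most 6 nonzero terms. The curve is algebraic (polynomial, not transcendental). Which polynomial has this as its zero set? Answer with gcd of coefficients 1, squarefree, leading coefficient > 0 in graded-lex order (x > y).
3*x^2 + 3*y^2 - 2*x - 3

First, the degree is 2 — no degree-1 curve has this shape.
Then, symmetries: the y ↦ −y reflection is a symmetry, so y appears only in even powers.
Next, against the integer gridlines: among the integer gridlines, it crosses the y-axis at y ∈ {-1, 1}.
Finally, fitting integer coefficients to these (and the overall shape) gives p.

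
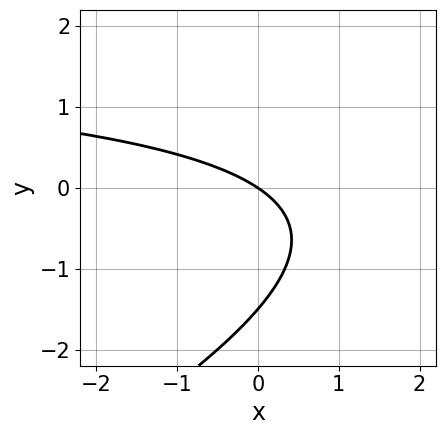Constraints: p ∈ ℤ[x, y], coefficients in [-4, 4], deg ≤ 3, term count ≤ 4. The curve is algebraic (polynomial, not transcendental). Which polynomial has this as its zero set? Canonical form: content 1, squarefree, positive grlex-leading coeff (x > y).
x*y - 2*y^2 - 2*x - 3*y

The degree is 2 — the shape is more complex than any degree-1 curve.
From the visible intercepts: it meets the y-axis at y = 0 (among the integer gridlines); one x-axis crossing is at x = 0.
These observations pin down the coefficients.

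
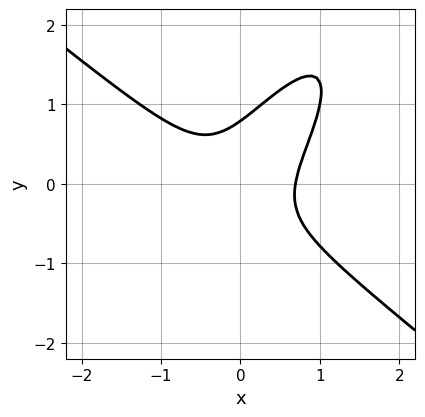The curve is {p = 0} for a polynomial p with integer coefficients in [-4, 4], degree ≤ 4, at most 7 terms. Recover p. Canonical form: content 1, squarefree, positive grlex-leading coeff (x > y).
3*x^3 - 3*x*y^2 + 2*y^3 - x*y - 1

First, the degree is 3 — no degree-2 curve has this shape.
Finally, putting this together gives p.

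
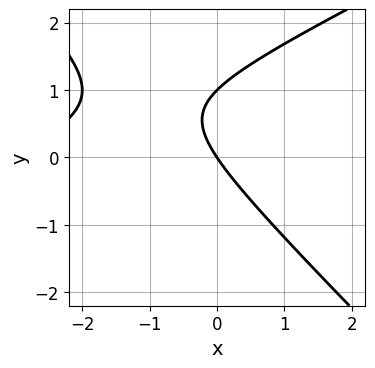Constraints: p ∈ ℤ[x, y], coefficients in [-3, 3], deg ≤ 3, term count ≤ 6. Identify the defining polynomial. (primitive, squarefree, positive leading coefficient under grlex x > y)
x^2 - x*y - 2*y^2 + 3*x + 2*y

First, degree: the shape is more complex than any degree-1 curve, so deg p = 2.
Then, from the visible intercepts: the y-axis gridline crossings are at y ∈ {0, 1}; it crosses the x-axis at the gridline x = 0.
Finally, assembling these constraints gives the stated polynomial.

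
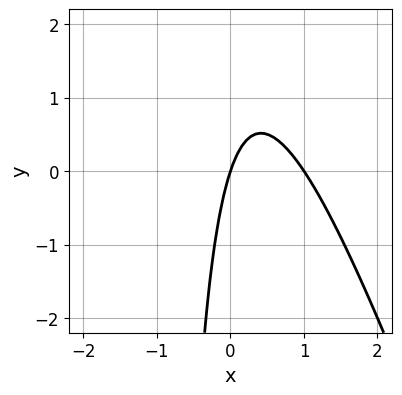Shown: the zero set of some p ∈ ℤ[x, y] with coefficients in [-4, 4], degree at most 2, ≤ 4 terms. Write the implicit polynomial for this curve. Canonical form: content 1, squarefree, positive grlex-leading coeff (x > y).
3*x^2 + x*y - 3*x + y

(a) The degree is 2 — a generic line meets the curve in up to 2 points.
(b) Against the integer gridlines: one y-axis crossing is at y = 0; among the integer gridlines, it crosses the x-axis at x ∈ {0, 1}.
(c) The integer polynomial consistent with all of this is the stated p.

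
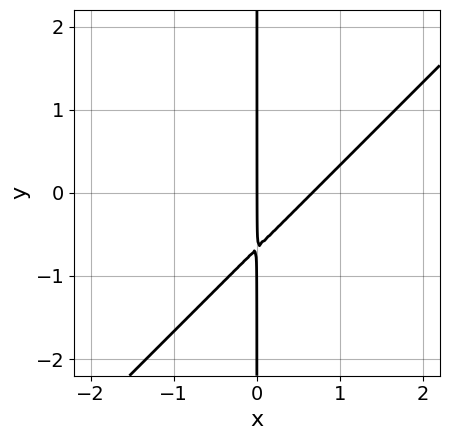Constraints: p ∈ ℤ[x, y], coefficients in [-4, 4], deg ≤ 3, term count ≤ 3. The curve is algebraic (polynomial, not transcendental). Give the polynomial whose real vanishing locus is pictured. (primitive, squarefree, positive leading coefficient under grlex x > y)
3*x^2 - 3*x*y - 2*x

(a) Degree: the shape is more complex than any degree-1 curve, so deg p = 2.
(b) Checking where it meets the axes: it meets the x-axis at x = 0 (among the integer gridlines); every point of the y-axis in the box is on the curve.
(c) Putting this together gives p.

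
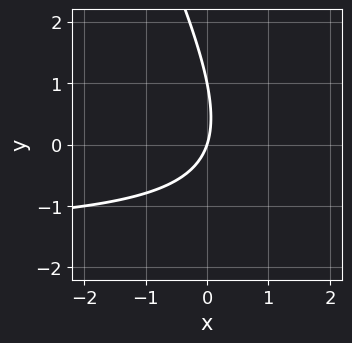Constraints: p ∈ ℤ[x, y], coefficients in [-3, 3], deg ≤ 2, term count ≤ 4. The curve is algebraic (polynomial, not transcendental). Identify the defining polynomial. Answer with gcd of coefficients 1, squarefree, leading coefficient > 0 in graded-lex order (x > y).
(a) The degree is 2 — no degree-1 curve has this shape.
(b) Reading off the gridlines: it crosses the x-axis at the gridline x = 0; the y-axis gridline crossings are at y ∈ {0, 1}.
(c) Solving for integer coefficients yields p as stated.

2*x*y + y^2 + 3*x - y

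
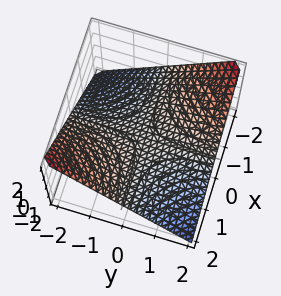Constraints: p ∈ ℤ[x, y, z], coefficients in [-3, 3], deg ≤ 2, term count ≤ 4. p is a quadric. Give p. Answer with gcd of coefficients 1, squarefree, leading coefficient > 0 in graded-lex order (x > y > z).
First, degree: a hyperbolic paraboloid; a quadric, so deg p = 2.
Then, checking where it meets the axes: it meets the z-axis at z = 0 (among the integer gridlines); the visible y-axis segment lies entirely on the surface.
Finally, putting this together gives p.

x*y + 2*z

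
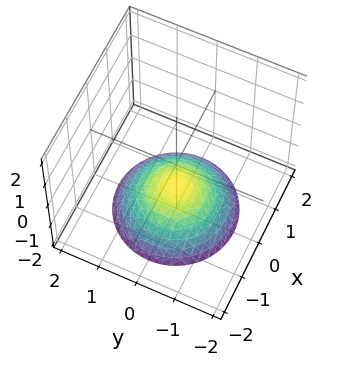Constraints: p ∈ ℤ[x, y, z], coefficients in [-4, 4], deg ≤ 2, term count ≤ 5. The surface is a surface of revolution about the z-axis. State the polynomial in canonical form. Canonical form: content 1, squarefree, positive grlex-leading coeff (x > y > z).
1. deg p = 2. A generic line meets the surface in up to 2 points.
2. Symmetry: every cross-section ⟂ z is a circle, so x, y appear only via x² + y².
3. From the axis intercepts and sections: one z-axis crossing is at z = -1; the surface avoids every integer x-axis point in the box.
4. Solving for integer coefficients yields p as stated.

x^2 + y^2 + 2*z + 2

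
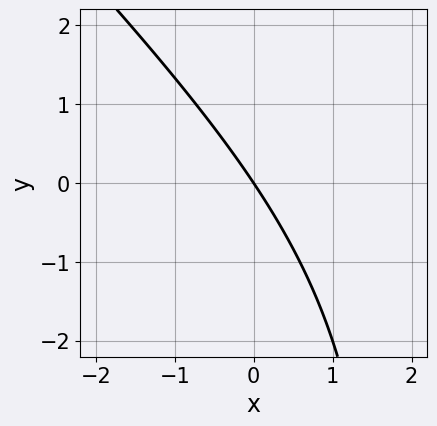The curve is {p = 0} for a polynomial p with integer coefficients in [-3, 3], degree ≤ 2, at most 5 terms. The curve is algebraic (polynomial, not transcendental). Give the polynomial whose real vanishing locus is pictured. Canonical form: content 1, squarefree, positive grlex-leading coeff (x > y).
x^2 + x*y - 3*x - 2*y

1. The degree is 2 — a generic line meets the curve in up to 2 points.
2. Checking where it meets the axes: it meets the x-axis at x = 0 (among the integer gridlines); one y-axis crossing is at y = 0.
3. Together with the visible shape, these determine p as stated.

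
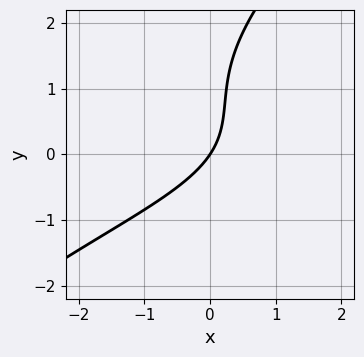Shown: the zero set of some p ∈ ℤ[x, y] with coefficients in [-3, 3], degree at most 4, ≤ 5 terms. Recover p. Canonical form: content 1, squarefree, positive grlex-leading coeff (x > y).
deg p = 3. No degree-2 curve has this shape.
From the visible intercepts: it meets the y-axis at y = 0 (among the integer gridlines); one x-axis crossing is at x = 0.
Solving for integer coefficients yields p as stated.

x*y^2 - y^3 + 2*y^2 + 3*x - 2*y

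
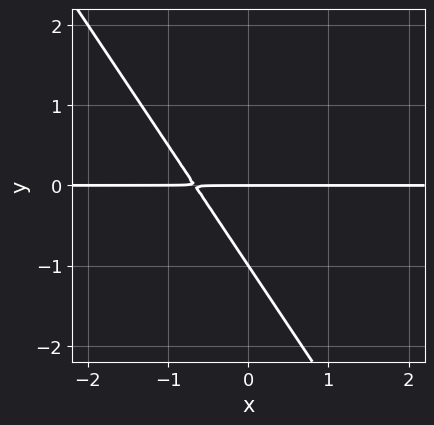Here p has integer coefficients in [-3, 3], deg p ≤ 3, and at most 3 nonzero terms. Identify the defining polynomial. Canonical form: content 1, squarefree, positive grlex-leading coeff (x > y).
(a) deg p = 2. The shape is more complex than any degree-1 curve.
(b) Against the integer gridlines: among the integer gridlines, it crosses the y-axis at y ∈ {-1, 0}; every point of the x-axis in the box is on the curve.
(c) The integer polynomial consistent with all of this is the stated p.

3*x*y + 2*y^2 + 2*y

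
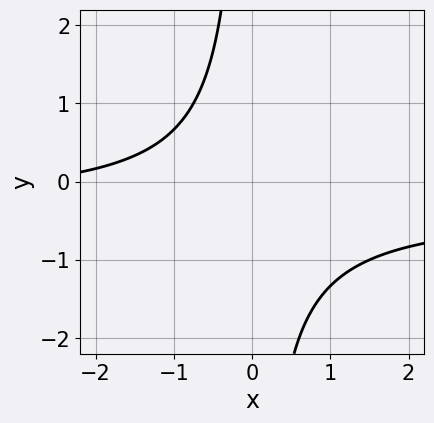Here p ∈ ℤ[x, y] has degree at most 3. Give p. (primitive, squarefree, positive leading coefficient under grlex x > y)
3*x*y + x + 3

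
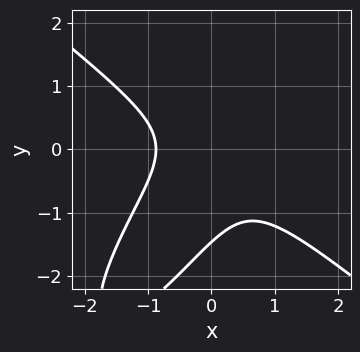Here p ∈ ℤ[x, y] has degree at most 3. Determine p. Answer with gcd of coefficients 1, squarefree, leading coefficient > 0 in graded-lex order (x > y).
3*x^3 - 3*x*y^2 + 2*y^3 + 2*y^2 + 2

First, deg p = 3.
Finally, putting this together gives p.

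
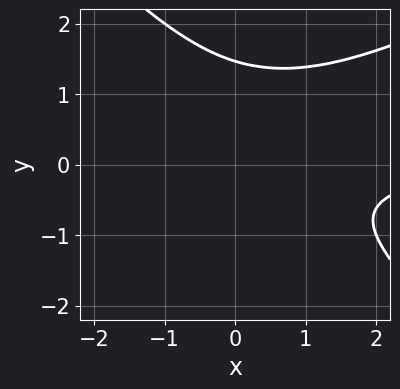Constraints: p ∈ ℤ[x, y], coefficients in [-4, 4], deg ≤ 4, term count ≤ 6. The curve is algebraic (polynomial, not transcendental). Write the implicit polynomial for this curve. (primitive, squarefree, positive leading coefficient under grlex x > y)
1. Degree: no degree-2 curve has this shape, so deg p = 3.
2. From the visible intercepts: no x-intercept at any integer in the box.
3. Solving for integer coefficients yields p as stated.

x^2*y - x*y^2 - 2*y^3 + 2*y^2 + 2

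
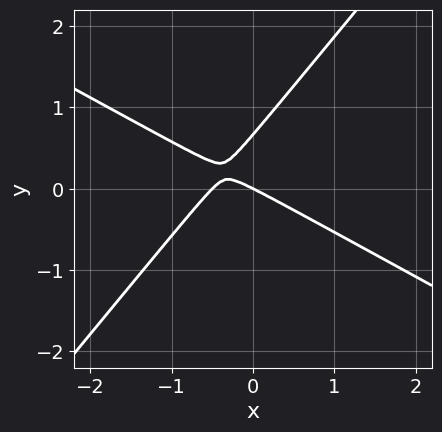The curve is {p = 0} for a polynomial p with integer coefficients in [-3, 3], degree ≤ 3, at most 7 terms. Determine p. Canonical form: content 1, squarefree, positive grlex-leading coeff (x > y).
2*x^2 + 2*x*y - 3*y^2 + x + 2*y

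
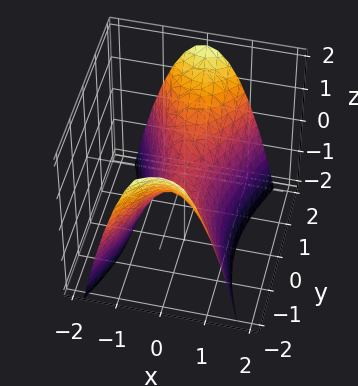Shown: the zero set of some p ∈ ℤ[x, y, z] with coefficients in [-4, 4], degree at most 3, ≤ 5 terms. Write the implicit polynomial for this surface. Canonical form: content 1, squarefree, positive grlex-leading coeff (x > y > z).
(a) The degree is 2 — a hyperbolic paraboloid; a quadric.
(b) Symmetries: it's symmetric under y → −y, forcing even powers of y; it's symmetric under x → −x, forcing even powers of x.
(c) Reading off the gridlines: it meets the y-axis at y = 0 (among the integer gridlines); it meets the z-axis at z = 0 (among the integer gridlines); it crosses the x-axis at the gridline x = 0.
(d) Putting this together gives p.

3*x^2 - y^2 + 2*z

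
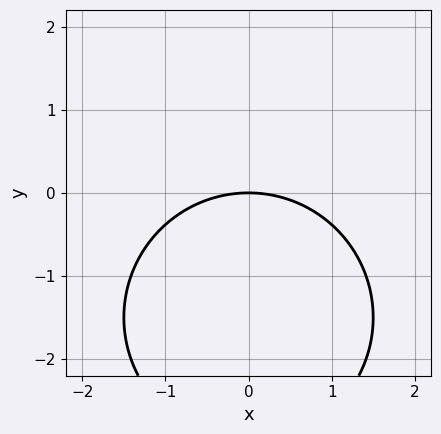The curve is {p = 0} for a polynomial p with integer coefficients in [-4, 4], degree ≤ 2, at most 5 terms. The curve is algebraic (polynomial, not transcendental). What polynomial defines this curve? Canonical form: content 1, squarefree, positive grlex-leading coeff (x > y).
x^2 + y^2 + 3*y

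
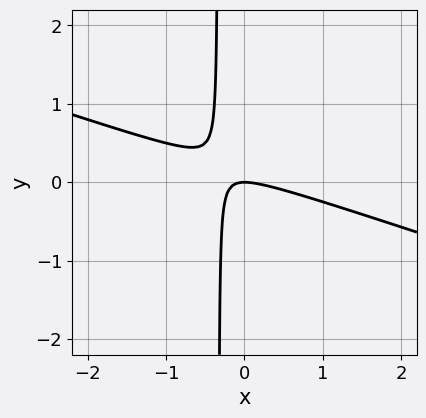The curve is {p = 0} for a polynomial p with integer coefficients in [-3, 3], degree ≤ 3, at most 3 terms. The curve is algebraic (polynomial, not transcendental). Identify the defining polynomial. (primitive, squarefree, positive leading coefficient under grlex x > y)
x^2 + 3*x*y + y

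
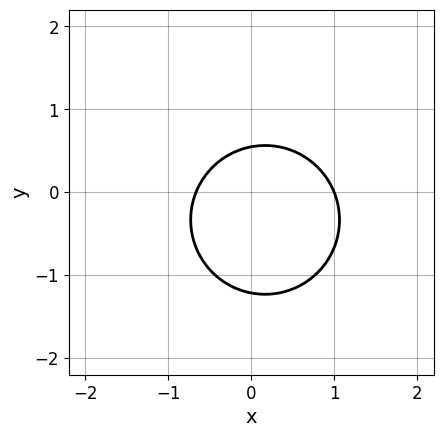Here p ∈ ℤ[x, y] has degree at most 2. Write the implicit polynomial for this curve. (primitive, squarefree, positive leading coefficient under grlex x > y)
The degree is 2 — no degree-1 curve has this shape.
Checking where it meets the axes: it crosses the x-axis at the gridline x = 1.
Fitting integer coefficients to these (and the overall shape) gives p.

3*x^2 + 3*y^2 - x + 2*y - 2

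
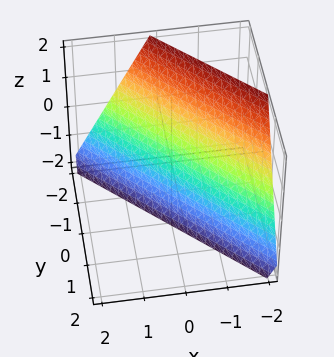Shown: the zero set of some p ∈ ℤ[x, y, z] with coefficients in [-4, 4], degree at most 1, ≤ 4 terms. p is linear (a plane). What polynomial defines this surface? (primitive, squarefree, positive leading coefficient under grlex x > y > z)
2*x + 2*y + z + 2

First, the degree is 1 — the surface is flat (a plane).
Next, reading off the gridlines: it crosses the y-axis at the gridline y = -1; it meets the z-axis at z = -2 (among the integer gridlines); it crosses the x-axis at the gridline x = -1.
Finally, putting this together gives p.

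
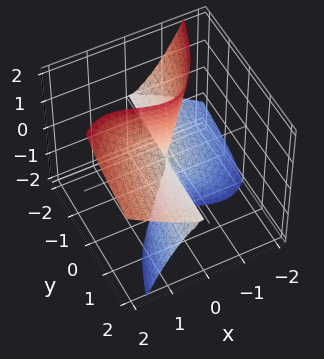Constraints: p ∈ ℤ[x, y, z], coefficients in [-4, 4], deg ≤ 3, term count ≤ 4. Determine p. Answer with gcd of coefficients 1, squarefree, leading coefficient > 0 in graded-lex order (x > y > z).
1. Degree: a generic line meets the surface in up to 3 points, so deg p = 3.
2. From the axis intercepts and sections: it crosses the x-axis at the gridline x = 0; every point of the y-axis in the box is on the surface; every point of the z-axis in the box is on the surface.
3. These observations pin down the coefficients.

x^3 - x^2*z - y*z^2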